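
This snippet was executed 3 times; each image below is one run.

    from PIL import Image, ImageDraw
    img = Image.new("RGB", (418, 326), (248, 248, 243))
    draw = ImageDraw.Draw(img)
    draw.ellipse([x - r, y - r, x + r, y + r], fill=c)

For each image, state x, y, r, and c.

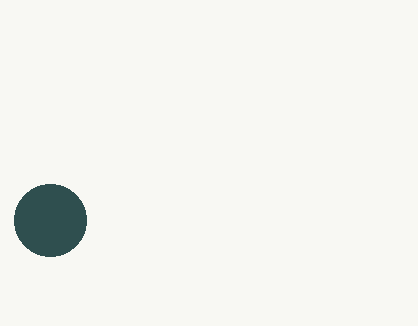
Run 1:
x = 50; y = 220; r = 36; c = 'darkslategray'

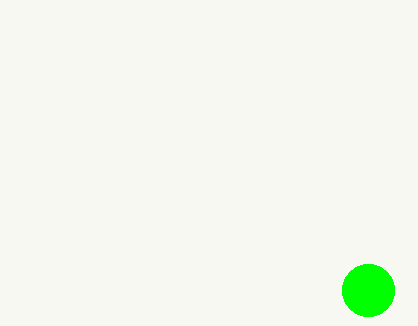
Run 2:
x = 368, y = 290, r = 26, c = 'lime'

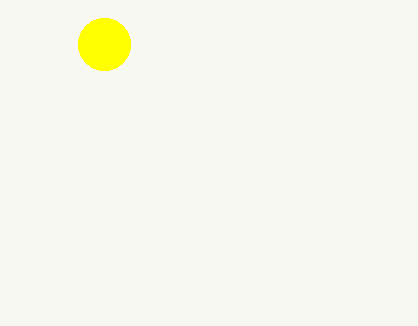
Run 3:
x = 104, y = 44, r = 26, c = 'yellow'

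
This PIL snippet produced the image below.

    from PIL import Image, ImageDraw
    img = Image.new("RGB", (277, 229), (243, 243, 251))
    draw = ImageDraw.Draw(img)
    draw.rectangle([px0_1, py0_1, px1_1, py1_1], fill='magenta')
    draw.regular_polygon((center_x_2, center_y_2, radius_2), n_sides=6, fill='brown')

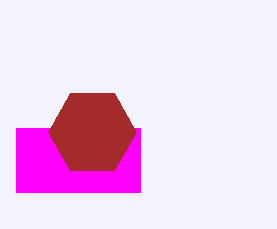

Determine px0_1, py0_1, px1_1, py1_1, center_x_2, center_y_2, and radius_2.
px0_1 = 16; py0_1 = 128; px1_1 = 140; py1_1 = 192; center_x_2 = 92; center_y_2 = 132; radius_2 = 44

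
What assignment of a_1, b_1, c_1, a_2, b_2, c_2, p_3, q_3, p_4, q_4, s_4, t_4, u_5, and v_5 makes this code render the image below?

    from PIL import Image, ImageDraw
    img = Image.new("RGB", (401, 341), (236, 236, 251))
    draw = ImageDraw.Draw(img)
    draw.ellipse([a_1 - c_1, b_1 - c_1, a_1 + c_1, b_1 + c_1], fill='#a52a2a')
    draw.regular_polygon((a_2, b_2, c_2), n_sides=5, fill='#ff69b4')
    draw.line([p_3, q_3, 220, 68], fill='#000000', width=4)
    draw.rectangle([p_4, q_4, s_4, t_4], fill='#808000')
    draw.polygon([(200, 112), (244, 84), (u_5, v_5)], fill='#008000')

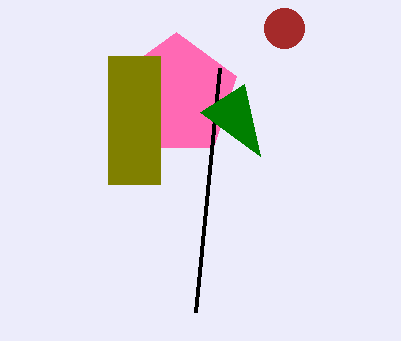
a_1 = 284; b_1 = 28; c_1 = 20; a_2 = 176; b_2 = 96; c_2 = 64; p_3 = 196; q_3 = 312; p_4 = 108; q_4 = 56; s_4 = 160; t_4 = 184; u_5 = 260; v_5 = 156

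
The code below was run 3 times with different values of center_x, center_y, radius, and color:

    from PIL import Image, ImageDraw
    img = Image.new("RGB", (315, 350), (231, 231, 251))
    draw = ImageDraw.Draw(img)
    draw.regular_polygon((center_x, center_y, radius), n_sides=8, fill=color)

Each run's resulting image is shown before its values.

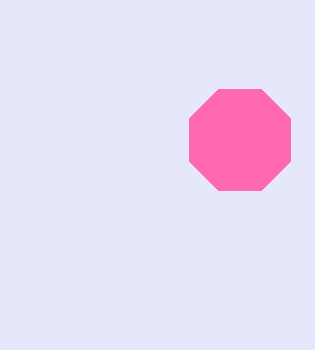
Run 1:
center_x = 240, center_y = 140, radius = 55, color = 'hotpink'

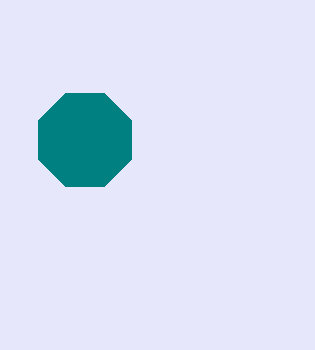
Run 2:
center_x = 85, center_y = 140, radius = 50, color = 'teal'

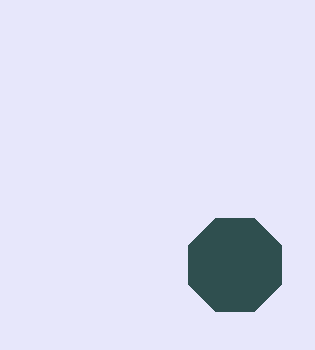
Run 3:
center_x = 235, center_y = 265, radius = 50, color = 'darkslategray'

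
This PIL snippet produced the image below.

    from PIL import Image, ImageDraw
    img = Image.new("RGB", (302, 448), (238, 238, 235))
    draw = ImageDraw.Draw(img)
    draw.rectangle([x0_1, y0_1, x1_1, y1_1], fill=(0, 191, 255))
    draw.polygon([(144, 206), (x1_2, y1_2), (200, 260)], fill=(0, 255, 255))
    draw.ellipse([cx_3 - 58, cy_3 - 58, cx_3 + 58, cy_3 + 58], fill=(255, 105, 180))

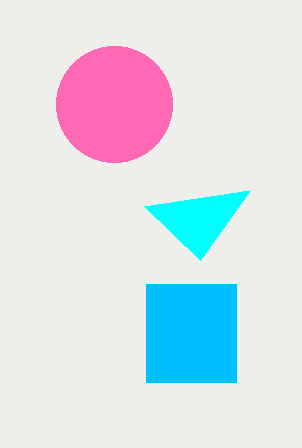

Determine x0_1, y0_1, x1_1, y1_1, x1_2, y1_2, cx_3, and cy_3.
x0_1 = 146; y0_1 = 284; x1_1 = 236; y1_1 = 382; x1_2 = 250; y1_2 = 190; cx_3 = 114; cy_3 = 104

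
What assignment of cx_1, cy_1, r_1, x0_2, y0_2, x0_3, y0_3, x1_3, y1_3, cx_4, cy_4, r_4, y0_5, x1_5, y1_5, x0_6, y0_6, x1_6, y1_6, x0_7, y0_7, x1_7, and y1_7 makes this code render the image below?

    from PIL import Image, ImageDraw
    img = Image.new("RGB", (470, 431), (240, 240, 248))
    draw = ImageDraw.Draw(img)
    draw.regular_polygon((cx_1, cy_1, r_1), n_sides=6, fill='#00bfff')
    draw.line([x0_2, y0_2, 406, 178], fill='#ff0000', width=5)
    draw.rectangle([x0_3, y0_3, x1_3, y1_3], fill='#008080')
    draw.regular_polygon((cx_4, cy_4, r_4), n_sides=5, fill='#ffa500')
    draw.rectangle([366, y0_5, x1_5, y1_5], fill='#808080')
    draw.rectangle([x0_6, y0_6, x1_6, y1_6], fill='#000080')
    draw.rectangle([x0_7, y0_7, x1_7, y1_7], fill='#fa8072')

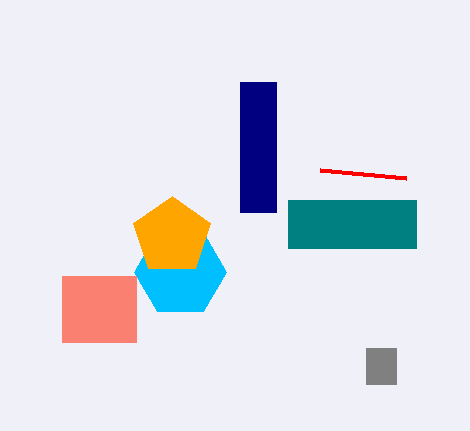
cx_1 = 180; cy_1 = 272; r_1 = 46; x0_2 = 320; y0_2 = 170; x0_3 = 288; y0_3 = 200; x1_3 = 416; y1_3 = 248; cx_4 = 172; cy_4 = 236; r_4 = 40; y0_5 = 348; x1_5 = 396; y1_5 = 384; x0_6 = 240; y0_6 = 82; x1_6 = 276; y1_6 = 212; x0_7 = 62; y0_7 = 276; x1_7 = 136; y1_7 = 342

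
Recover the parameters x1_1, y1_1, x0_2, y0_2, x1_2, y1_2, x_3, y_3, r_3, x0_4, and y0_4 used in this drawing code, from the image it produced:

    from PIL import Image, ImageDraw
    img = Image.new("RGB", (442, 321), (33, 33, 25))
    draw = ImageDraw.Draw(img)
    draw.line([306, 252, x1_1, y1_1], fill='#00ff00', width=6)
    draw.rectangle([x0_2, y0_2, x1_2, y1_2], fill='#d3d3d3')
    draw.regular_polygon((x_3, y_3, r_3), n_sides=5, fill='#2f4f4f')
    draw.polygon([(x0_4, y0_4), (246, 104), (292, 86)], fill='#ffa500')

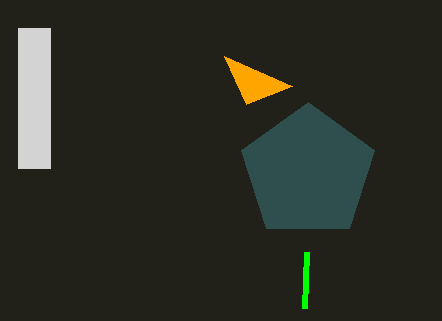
x1_1 = 304; y1_1 = 308; x0_2 = 18; y0_2 = 28; x1_2 = 50; y1_2 = 168; x_3 = 308; y_3 = 172; r_3 = 70; x0_4 = 224; y0_4 = 56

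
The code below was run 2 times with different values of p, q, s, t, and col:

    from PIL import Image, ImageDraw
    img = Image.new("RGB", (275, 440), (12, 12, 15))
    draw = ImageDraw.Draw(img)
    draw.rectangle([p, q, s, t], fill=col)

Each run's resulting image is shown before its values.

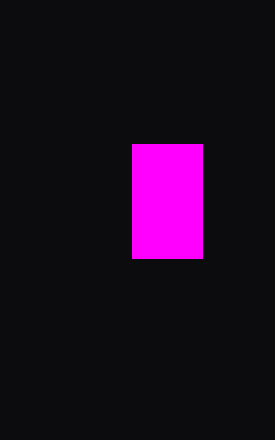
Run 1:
p = 132; q = 144; s = 202; t = 258; col = 'magenta'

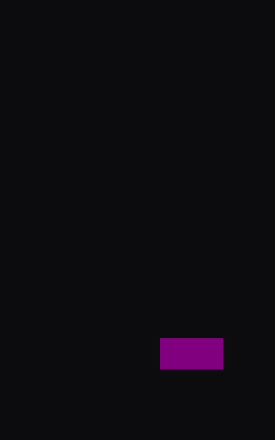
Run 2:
p = 160, q = 338, s = 222, t = 368, col = 'purple'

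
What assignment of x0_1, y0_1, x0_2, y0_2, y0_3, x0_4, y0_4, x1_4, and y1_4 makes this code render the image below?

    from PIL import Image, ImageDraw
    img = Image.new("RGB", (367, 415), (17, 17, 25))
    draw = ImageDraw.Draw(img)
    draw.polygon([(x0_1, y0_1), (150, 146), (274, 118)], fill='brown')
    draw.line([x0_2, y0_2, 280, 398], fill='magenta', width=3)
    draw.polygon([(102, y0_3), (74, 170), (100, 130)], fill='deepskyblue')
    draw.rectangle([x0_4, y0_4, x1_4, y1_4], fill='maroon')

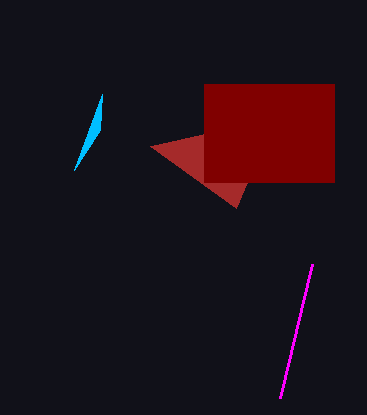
x0_1 = 236; y0_1 = 208; x0_2 = 312; y0_2 = 264; y0_3 = 94; x0_4 = 204; y0_4 = 84; x1_4 = 334; y1_4 = 182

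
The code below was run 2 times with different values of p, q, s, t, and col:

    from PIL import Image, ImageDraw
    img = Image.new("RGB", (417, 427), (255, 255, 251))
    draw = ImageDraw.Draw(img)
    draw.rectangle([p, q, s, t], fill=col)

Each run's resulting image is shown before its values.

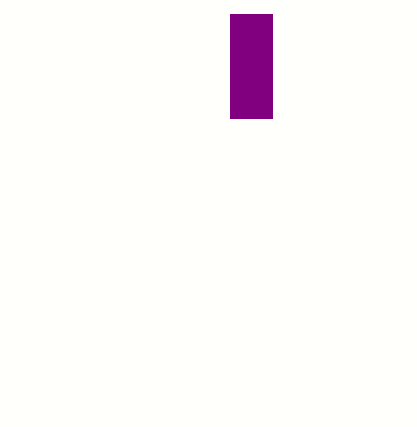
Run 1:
p = 230, q = 14, s = 272, t = 118, col = 'purple'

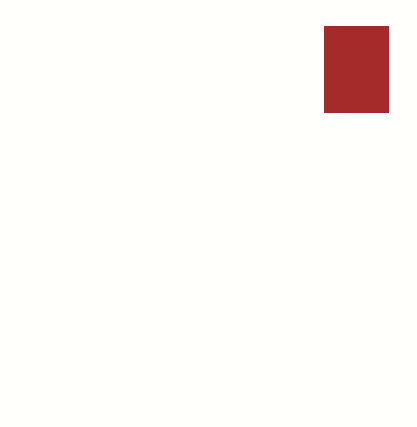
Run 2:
p = 324; q = 26; s = 388; t = 112; col = 'brown'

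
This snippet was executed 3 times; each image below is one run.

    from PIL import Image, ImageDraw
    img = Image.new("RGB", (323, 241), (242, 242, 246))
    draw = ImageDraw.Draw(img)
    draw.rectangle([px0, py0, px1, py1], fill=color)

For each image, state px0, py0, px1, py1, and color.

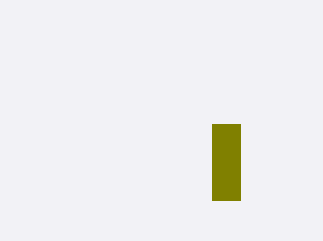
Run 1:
px0 = 212
py0 = 124
px1 = 240
py1 = 200
color = 'olive'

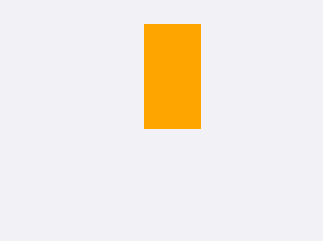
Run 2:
px0 = 144
py0 = 24
px1 = 200
py1 = 128
color = 'orange'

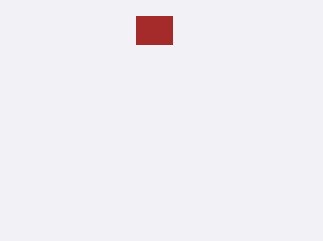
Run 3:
px0 = 136; py0 = 16; px1 = 172; py1 = 44; color = 'brown'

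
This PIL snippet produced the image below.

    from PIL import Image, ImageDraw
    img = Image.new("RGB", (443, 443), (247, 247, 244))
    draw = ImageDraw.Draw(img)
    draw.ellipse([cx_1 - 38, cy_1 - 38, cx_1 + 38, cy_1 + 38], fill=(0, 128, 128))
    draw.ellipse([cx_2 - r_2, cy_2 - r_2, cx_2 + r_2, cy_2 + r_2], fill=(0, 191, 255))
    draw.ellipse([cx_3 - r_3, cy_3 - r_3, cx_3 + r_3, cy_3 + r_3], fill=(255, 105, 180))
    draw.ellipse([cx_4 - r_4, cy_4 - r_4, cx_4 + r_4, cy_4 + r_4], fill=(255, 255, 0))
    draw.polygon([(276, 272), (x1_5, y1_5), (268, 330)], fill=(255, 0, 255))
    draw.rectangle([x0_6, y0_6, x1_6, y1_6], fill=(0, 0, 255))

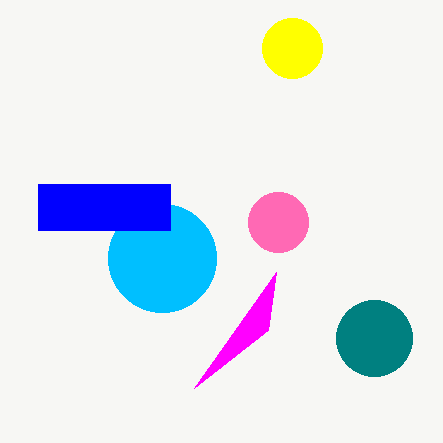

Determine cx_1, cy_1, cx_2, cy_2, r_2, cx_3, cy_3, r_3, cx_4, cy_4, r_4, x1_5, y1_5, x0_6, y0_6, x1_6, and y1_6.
cx_1 = 374
cy_1 = 338
cx_2 = 162
cy_2 = 258
r_2 = 54
cx_3 = 278
cy_3 = 222
r_3 = 30
cx_4 = 292
cy_4 = 48
r_4 = 30
x1_5 = 194
y1_5 = 388
x0_6 = 38
y0_6 = 184
x1_6 = 170
y1_6 = 230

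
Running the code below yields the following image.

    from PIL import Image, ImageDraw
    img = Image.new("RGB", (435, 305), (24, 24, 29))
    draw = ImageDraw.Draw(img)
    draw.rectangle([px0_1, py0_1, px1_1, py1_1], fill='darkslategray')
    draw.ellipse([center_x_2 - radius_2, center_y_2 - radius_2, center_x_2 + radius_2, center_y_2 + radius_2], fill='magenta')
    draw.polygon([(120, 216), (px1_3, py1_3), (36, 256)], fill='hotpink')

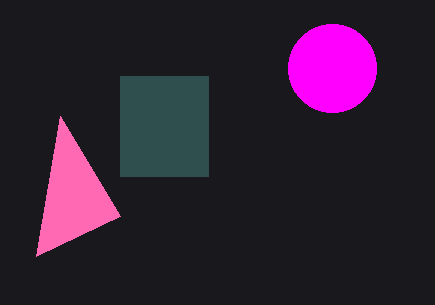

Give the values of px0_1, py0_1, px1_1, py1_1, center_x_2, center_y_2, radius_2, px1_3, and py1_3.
px0_1 = 120, py0_1 = 76, px1_1 = 208, py1_1 = 176, center_x_2 = 332, center_y_2 = 68, radius_2 = 44, px1_3 = 60, py1_3 = 116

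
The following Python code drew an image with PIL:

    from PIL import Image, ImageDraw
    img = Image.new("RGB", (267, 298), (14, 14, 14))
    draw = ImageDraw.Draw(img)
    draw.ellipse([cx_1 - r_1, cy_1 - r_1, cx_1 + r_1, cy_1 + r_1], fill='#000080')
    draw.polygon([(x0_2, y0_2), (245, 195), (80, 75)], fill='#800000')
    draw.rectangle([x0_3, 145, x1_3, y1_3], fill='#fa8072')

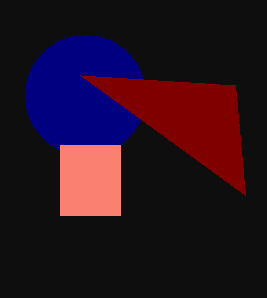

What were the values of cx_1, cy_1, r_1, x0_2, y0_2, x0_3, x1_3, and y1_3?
cx_1 = 85
cy_1 = 95
r_1 = 60
x0_2 = 235
y0_2 = 85
x0_3 = 60
x1_3 = 120
y1_3 = 215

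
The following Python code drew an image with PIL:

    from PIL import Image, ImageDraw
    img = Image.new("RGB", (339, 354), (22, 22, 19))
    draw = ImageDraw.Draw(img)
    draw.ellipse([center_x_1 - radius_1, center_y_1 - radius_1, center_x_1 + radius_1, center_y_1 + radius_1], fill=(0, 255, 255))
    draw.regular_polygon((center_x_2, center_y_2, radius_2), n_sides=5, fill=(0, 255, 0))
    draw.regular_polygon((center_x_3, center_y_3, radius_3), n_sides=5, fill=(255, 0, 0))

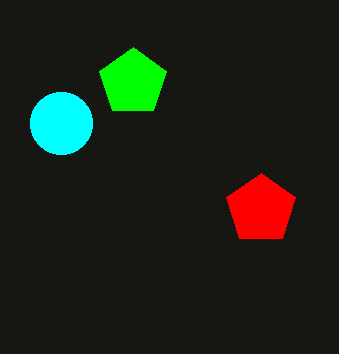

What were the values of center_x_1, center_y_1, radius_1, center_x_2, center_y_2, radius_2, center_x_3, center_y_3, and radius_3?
center_x_1 = 61, center_y_1 = 123, radius_1 = 31, center_x_2 = 133, center_y_2 = 82, radius_2 = 35, center_x_3 = 261, center_y_3 = 209, radius_3 = 36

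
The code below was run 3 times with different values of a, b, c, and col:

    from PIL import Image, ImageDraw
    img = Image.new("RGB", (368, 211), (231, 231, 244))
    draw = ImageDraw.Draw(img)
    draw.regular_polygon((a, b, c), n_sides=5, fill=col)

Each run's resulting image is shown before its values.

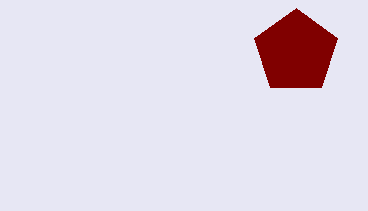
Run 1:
a = 296
b = 52
c = 44
col = 'maroon'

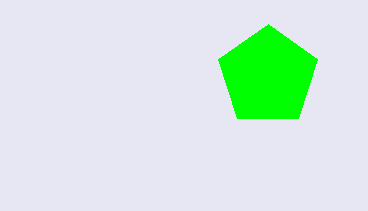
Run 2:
a = 268
b = 76
c = 52
col = 'lime'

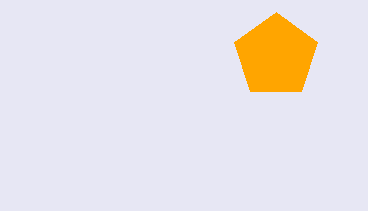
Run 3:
a = 276, b = 56, c = 44, col = 'orange'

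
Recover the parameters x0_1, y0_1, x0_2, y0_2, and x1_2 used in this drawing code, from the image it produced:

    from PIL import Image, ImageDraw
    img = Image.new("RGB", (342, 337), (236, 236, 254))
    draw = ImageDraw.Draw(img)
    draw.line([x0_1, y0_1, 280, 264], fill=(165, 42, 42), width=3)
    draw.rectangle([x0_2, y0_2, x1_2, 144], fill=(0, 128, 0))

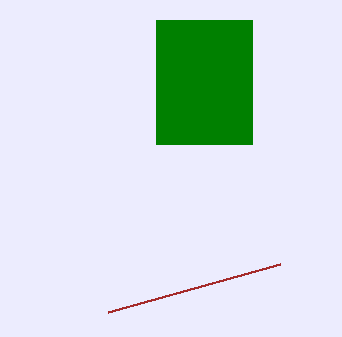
x0_1 = 108
y0_1 = 312
x0_2 = 156
y0_2 = 20
x1_2 = 252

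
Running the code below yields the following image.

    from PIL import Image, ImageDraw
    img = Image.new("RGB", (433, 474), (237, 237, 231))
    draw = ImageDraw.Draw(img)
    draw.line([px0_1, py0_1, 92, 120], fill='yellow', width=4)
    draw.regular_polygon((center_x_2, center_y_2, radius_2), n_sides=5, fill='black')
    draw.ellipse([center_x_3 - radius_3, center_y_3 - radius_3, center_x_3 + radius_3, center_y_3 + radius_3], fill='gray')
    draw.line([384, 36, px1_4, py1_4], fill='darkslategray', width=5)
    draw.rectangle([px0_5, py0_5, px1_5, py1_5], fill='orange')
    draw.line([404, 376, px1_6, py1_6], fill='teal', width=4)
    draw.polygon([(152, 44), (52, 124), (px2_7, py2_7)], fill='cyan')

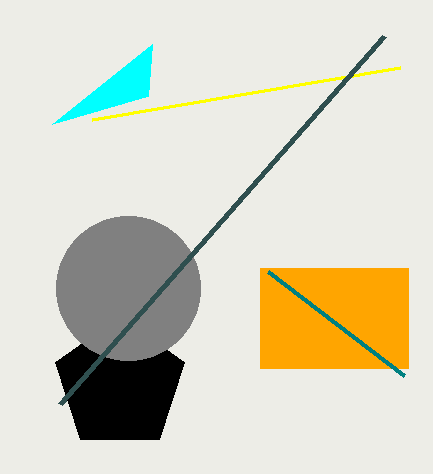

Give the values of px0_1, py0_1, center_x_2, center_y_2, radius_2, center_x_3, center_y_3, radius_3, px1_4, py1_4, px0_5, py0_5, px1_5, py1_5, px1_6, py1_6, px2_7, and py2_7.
px0_1 = 400
py0_1 = 68
center_x_2 = 120
center_y_2 = 384
radius_2 = 68
center_x_3 = 128
center_y_3 = 288
radius_3 = 72
px1_4 = 60
py1_4 = 404
px0_5 = 260
py0_5 = 268
px1_5 = 408
py1_5 = 368
px1_6 = 268
py1_6 = 272
px2_7 = 148
py2_7 = 96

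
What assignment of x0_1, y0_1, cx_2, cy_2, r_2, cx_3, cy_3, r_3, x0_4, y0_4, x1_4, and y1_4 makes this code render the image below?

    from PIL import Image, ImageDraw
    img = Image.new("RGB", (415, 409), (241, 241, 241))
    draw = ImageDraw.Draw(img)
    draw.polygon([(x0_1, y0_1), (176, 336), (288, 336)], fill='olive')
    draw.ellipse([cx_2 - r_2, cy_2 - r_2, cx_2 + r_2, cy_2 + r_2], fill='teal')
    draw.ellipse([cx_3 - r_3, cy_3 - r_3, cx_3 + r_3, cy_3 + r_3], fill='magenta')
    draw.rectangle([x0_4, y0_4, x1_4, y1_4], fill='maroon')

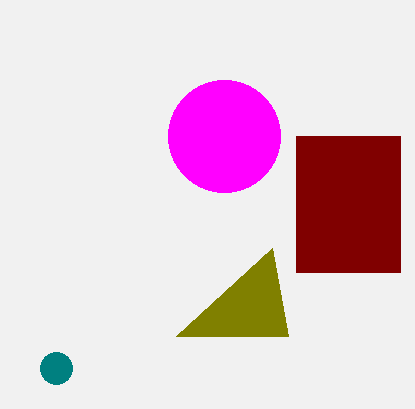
x0_1 = 272
y0_1 = 248
cx_2 = 56
cy_2 = 368
r_2 = 16
cx_3 = 224
cy_3 = 136
r_3 = 56
x0_4 = 296
y0_4 = 136
x1_4 = 400
y1_4 = 272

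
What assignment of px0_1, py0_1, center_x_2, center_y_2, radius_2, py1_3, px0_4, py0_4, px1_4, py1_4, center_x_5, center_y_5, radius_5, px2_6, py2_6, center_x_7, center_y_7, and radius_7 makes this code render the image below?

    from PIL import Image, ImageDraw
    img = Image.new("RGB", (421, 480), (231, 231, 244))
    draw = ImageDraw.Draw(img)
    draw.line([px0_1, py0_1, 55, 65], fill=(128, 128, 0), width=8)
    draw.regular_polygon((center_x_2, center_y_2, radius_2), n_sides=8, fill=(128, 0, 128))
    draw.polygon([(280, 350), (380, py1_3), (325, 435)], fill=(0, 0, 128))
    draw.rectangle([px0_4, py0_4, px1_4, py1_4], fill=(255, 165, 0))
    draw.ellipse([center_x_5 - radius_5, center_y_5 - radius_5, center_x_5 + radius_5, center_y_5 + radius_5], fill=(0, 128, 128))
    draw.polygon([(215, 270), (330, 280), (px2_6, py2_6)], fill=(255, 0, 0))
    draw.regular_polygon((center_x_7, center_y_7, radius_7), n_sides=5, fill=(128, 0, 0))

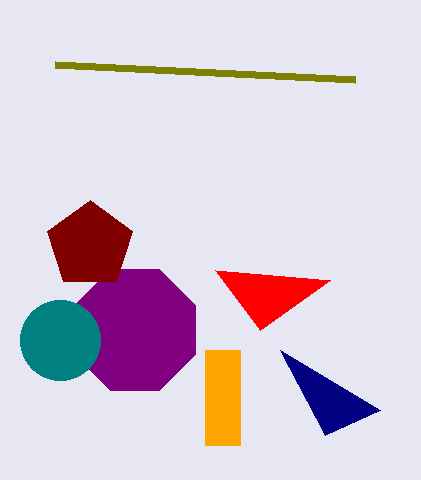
px0_1 = 355; py0_1 = 80; center_x_2 = 135; center_y_2 = 330; radius_2 = 65; py1_3 = 410; px0_4 = 205; py0_4 = 350; px1_4 = 240; py1_4 = 445; center_x_5 = 60; center_y_5 = 340; radius_5 = 40; px2_6 = 260; py2_6 = 330; center_x_7 = 90; center_y_7 = 245; radius_7 = 45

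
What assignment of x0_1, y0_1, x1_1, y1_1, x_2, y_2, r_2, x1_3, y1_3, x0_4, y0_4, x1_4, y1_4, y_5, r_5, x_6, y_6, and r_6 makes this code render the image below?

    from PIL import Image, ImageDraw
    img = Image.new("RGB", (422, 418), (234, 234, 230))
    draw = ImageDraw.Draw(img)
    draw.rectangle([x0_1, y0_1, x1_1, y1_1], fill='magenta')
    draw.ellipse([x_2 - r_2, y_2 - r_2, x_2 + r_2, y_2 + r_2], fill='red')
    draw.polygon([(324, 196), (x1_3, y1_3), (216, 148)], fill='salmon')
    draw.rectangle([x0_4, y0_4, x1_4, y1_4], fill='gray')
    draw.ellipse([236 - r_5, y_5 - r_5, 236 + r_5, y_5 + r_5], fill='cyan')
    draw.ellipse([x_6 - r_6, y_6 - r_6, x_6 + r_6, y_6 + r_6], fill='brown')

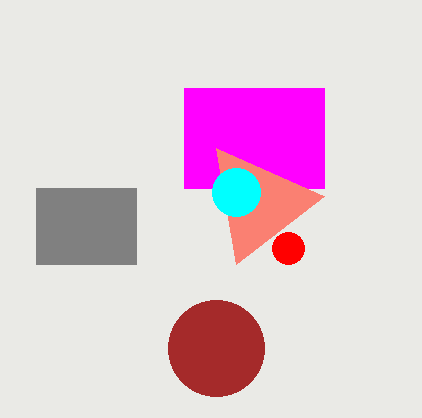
x0_1 = 184; y0_1 = 88; x1_1 = 324; y1_1 = 188; x_2 = 288; y_2 = 248; r_2 = 16; x1_3 = 236; y1_3 = 264; x0_4 = 36; y0_4 = 188; x1_4 = 136; y1_4 = 264; y_5 = 192; r_5 = 24; x_6 = 216; y_6 = 348; r_6 = 48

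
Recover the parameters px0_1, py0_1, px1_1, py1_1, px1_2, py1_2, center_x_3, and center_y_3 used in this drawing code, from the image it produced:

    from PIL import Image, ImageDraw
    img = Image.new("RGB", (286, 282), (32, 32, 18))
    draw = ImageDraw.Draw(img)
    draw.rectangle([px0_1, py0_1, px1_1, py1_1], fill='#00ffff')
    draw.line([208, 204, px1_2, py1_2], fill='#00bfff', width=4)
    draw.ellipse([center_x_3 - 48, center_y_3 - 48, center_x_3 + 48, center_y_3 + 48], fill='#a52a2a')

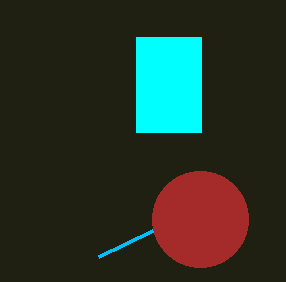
px0_1 = 136, py0_1 = 37, px1_1 = 201, py1_1 = 132, px1_2 = 98, py1_2 = 257, center_x_3 = 200, center_y_3 = 219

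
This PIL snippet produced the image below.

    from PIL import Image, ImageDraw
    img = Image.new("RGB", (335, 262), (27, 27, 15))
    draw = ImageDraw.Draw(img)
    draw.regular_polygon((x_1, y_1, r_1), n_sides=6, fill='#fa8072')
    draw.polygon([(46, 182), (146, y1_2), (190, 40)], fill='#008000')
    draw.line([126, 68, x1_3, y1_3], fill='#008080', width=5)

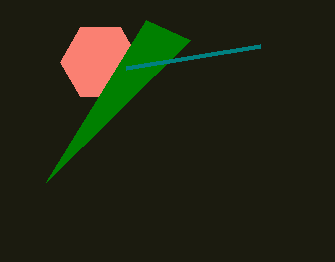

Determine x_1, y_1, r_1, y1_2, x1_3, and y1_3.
x_1 = 100
y_1 = 62
r_1 = 40
y1_2 = 20
x1_3 = 260
y1_3 = 46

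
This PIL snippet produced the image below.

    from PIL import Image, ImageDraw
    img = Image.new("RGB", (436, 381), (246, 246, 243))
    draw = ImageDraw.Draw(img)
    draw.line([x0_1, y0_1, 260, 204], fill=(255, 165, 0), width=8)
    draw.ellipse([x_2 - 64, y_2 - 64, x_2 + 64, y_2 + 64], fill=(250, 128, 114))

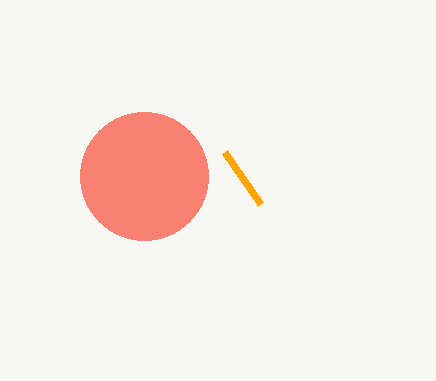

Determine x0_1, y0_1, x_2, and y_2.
x0_1 = 224, y0_1 = 152, x_2 = 144, y_2 = 176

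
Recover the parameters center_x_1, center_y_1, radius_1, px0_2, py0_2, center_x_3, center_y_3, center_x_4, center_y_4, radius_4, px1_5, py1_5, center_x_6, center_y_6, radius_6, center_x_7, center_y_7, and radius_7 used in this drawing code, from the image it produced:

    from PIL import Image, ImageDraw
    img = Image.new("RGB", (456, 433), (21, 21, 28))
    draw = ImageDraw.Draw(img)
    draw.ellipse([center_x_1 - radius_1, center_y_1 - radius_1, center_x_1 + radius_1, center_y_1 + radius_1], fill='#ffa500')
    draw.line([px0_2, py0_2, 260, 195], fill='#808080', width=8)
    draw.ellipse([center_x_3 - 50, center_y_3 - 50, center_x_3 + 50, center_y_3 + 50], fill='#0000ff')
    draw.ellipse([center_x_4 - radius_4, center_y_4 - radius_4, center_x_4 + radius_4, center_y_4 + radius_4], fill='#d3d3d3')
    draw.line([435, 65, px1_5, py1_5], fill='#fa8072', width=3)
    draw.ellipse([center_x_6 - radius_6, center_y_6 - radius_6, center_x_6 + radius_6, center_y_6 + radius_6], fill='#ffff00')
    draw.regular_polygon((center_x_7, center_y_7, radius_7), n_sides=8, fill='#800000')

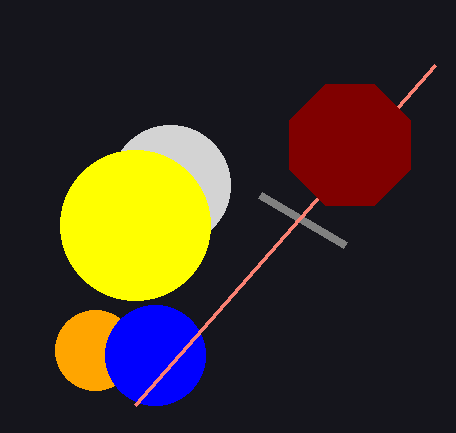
center_x_1 = 95; center_y_1 = 350; radius_1 = 40; px0_2 = 345; py0_2 = 245; center_x_3 = 155; center_y_3 = 355; center_x_4 = 170; center_y_4 = 185; radius_4 = 60; px1_5 = 135; py1_5 = 405; center_x_6 = 135; center_y_6 = 225; radius_6 = 75; center_x_7 = 350; center_y_7 = 145; radius_7 = 65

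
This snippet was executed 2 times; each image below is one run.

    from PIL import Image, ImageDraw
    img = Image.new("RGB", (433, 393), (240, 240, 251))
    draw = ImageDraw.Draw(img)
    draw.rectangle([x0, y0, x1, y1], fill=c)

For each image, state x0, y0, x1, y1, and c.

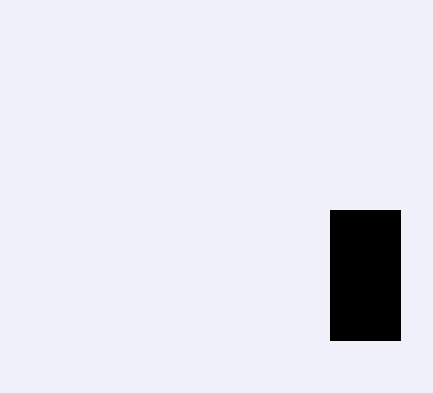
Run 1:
x0 = 330
y0 = 210
x1 = 400
y1 = 340
c = 'black'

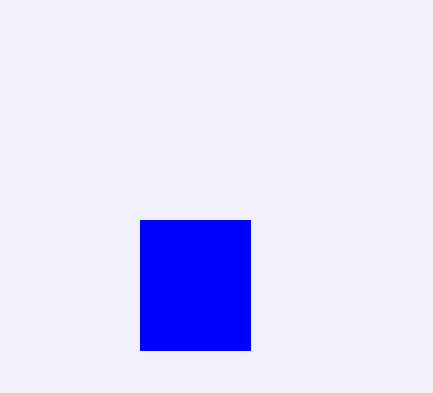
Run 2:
x0 = 140; y0 = 220; x1 = 250; y1 = 350; c = 'blue'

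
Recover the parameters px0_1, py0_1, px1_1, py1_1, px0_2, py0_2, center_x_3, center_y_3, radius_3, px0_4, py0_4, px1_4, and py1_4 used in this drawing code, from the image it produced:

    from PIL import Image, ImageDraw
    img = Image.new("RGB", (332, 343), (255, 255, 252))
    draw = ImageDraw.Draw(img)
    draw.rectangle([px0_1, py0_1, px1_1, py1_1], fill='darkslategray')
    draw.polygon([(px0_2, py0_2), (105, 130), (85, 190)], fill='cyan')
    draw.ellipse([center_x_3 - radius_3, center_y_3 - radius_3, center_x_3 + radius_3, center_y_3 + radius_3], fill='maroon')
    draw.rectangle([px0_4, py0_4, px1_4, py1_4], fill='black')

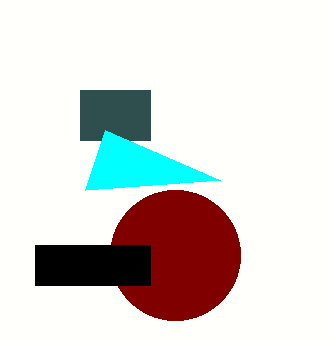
px0_1 = 80; py0_1 = 90; px1_1 = 150; py1_1 = 140; px0_2 = 220; py0_2 = 180; center_x_3 = 175; center_y_3 = 255; radius_3 = 65; px0_4 = 35; py0_4 = 245; px1_4 = 150; py1_4 = 285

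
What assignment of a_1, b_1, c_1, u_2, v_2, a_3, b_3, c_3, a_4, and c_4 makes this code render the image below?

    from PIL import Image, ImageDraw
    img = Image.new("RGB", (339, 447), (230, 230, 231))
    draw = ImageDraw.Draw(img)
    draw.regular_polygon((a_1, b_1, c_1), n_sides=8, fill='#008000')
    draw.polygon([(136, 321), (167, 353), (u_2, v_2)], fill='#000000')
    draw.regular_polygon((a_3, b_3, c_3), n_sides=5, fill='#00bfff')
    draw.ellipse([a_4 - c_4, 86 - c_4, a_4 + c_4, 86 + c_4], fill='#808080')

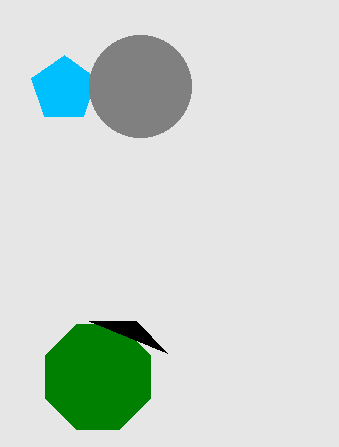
a_1 = 98; b_1 = 377; c_1 = 57; u_2 = 89; v_2 = 321; a_3 = 64; b_3 = 89; c_3 = 34; a_4 = 140; c_4 = 51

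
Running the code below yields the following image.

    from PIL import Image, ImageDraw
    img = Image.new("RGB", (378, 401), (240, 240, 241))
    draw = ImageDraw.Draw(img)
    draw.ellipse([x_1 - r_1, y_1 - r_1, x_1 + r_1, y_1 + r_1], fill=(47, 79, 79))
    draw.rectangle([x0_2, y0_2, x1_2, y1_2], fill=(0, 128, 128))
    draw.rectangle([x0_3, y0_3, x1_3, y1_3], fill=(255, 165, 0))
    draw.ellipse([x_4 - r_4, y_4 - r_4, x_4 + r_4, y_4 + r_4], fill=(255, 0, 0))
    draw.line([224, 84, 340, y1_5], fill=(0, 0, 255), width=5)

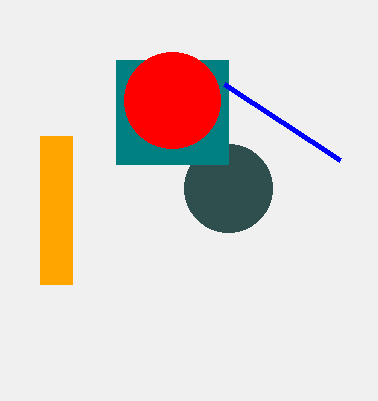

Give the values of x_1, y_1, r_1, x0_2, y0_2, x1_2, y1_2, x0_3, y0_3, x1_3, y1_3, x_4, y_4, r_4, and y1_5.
x_1 = 228; y_1 = 188; r_1 = 44; x0_2 = 116; y0_2 = 60; x1_2 = 228; y1_2 = 164; x0_3 = 40; y0_3 = 136; x1_3 = 72; y1_3 = 284; x_4 = 172; y_4 = 100; r_4 = 48; y1_5 = 160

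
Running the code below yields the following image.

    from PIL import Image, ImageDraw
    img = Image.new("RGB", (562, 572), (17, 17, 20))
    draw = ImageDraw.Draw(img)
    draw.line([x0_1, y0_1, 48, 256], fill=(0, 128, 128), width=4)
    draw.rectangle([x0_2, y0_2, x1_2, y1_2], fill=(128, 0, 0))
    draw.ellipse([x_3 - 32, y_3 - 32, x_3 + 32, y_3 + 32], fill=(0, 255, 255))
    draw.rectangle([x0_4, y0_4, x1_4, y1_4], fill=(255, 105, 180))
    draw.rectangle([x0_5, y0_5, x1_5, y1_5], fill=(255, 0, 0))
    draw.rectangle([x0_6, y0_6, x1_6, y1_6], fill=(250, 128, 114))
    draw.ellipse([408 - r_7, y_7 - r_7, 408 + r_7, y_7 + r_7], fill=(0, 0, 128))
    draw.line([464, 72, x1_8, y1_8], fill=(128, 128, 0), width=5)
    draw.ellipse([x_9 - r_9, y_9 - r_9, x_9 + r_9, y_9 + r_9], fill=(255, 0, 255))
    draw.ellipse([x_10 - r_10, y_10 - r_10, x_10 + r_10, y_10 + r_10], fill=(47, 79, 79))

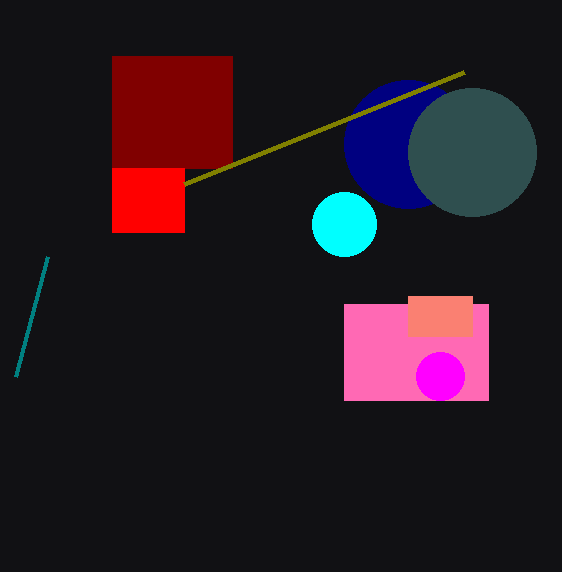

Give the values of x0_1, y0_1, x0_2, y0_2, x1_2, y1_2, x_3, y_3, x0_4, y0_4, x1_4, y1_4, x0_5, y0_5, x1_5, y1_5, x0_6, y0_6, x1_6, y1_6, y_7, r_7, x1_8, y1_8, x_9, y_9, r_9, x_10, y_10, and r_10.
x0_1 = 16
y0_1 = 376
x0_2 = 112
y0_2 = 56
x1_2 = 232
y1_2 = 168
x_3 = 344
y_3 = 224
x0_4 = 344
y0_4 = 304
x1_4 = 488
y1_4 = 400
x0_5 = 112
y0_5 = 168
x1_5 = 184
y1_5 = 232
x0_6 = 408
y0_6 = 296
x1_6 = 472
y1_6 = 336
y_7 = 144
r_7 = 64
x1_8 = 184
y1_8 = 184
x_9 = 440
y_9 = 376
r_9 = 24
x_10 = 472
y_10 = 152
r_10 = 64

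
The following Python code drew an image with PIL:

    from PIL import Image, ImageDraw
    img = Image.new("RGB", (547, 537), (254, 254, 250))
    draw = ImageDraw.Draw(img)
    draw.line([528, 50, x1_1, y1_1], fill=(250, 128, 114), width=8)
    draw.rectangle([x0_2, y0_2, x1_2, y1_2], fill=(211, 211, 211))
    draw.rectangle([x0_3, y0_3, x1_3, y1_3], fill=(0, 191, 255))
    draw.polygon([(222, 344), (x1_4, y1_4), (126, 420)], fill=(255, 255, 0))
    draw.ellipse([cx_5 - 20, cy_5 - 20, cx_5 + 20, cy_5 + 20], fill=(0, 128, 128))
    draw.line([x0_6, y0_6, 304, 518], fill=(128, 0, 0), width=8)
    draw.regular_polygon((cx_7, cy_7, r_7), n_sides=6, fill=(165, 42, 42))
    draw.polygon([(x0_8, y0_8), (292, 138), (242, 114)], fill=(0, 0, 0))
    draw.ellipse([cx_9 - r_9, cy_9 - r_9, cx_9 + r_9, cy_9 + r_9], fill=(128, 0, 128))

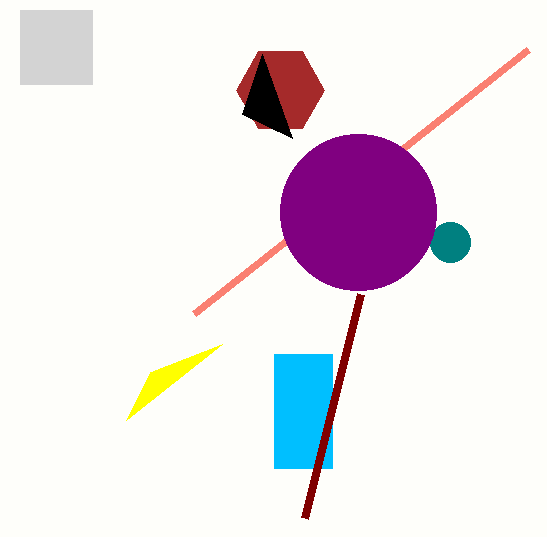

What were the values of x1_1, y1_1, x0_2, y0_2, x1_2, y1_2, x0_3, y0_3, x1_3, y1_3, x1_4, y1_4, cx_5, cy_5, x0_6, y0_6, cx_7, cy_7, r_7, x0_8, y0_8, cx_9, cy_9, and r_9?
x1_1 = 194
y1_1 = 314
x0_2 = 20
y0_2 = 10
x1_2 = 92
y1_2 = 84
x0_3 = 274
y0_3 = 354
x1_3 = 332
y1_3 = 468
x1_4 = 150
y1_4 = 372
cx_5 = 450
cy_5 = 242
x0_6 = 360
y0_6 = 294
cx_7 = 280
cy_7 = 90
r_7 = 44
x0_8 = 262
y0_8 = 54
cx_9 = 358
cy_9 = 212
r_9 = 78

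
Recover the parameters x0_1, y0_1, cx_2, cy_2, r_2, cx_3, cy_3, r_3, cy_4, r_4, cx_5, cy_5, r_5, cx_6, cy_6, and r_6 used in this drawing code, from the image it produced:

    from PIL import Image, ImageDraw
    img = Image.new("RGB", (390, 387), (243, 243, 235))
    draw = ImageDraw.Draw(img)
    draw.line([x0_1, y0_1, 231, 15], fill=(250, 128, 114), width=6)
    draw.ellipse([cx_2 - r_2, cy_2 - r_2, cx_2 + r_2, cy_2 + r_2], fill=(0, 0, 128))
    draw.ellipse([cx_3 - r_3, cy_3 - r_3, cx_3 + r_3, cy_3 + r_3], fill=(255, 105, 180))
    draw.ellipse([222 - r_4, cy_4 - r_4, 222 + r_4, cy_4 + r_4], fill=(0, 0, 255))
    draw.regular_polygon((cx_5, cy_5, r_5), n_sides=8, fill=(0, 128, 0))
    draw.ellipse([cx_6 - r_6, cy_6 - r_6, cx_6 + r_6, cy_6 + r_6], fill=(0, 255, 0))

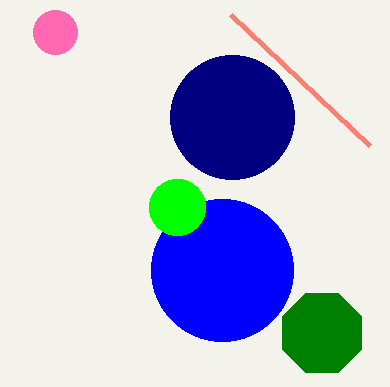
x0_1 = 370; y0_1 = 146; cx_2 = 232; cy_2 = 117; r_2 = 62; cx_3 = 55; cy_3 = 32; r_3 = 22; cy_4 = 270; r_4 = 71; cx_5 = 322; cy_5 = 333; r_5 = 43; cx_6 = 177; cy_6 = 207; r_6 = 28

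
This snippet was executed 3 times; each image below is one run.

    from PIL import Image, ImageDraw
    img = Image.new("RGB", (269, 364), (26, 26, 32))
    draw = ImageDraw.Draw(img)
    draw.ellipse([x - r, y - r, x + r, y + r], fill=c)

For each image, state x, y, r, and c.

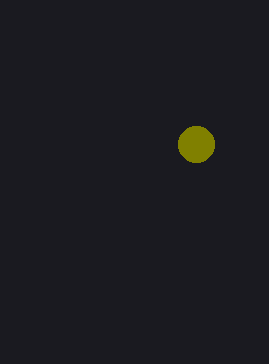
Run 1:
x = 196, y = 144, r = 18, c = 'olive'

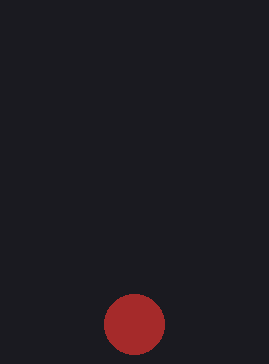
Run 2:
x = 134, y = 324, r = 30, c = 'brown'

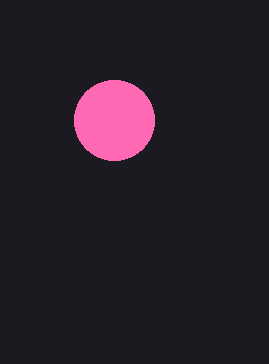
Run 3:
x = 114
y = 120
r = 40
c = 'hotpink'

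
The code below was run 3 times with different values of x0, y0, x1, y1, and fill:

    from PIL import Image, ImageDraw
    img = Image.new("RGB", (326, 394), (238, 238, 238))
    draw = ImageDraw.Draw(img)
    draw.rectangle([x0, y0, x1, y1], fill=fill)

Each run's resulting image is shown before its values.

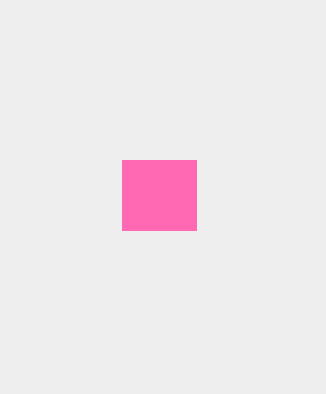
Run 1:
x0 = 122, y0 = 160, x1 = 196, y1 = 230, fill = 'hotpink'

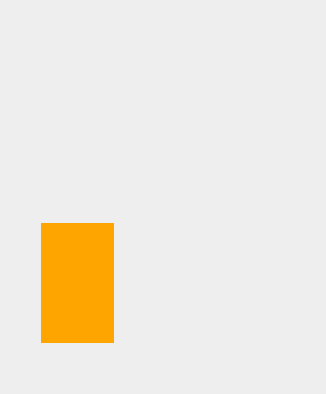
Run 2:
x0 = 41
y0 = 223
x1 = 113
y1 = 342
fill = 'orange'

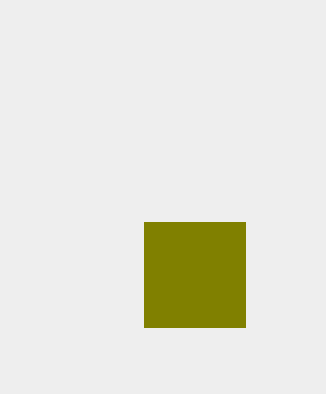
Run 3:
x0 = 144, y0 = 222, x1 = 245, y1 = 327, fill = 'olive'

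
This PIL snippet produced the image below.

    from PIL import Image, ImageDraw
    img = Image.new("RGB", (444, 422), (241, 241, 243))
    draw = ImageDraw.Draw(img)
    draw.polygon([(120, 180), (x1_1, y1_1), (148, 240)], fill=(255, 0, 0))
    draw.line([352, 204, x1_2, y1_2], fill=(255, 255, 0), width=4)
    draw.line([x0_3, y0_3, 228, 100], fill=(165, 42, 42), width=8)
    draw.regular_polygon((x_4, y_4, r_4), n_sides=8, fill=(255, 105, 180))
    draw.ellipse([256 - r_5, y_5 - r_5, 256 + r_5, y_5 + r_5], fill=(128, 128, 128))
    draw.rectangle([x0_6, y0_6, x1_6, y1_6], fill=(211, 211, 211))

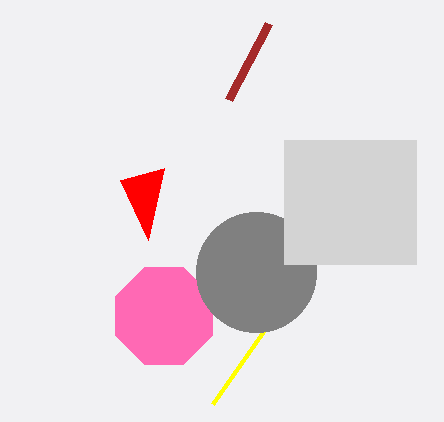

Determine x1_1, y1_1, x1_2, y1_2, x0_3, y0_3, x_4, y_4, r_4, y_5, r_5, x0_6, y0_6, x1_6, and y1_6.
x1_1 = 164; y1_1 = 168; x1_2 = 212; y1_2 = 404; x0_3 = 268; y0_3 = 24; x_4 = 164; y_4 = 316; r_4 = 52; y_5 = 272; r_5 = 60; x0_6 = 284; y0_6 = 140; x1_6 = 416; y1_6 = 264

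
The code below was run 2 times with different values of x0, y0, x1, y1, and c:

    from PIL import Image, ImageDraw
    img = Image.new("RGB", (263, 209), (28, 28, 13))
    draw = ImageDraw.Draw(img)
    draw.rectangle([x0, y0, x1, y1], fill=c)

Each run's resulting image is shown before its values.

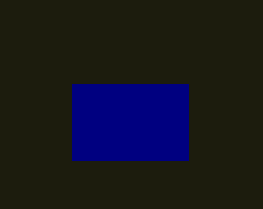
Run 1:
x0 = 72; y0 = 84; x1 = 188; y1 = 160; c = 'navy'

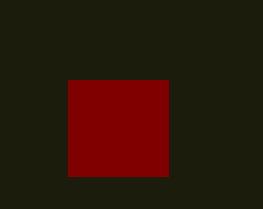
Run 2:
x0 = 68; y0 = 80; x1 = 168; y1 = 176; c = 'maroon'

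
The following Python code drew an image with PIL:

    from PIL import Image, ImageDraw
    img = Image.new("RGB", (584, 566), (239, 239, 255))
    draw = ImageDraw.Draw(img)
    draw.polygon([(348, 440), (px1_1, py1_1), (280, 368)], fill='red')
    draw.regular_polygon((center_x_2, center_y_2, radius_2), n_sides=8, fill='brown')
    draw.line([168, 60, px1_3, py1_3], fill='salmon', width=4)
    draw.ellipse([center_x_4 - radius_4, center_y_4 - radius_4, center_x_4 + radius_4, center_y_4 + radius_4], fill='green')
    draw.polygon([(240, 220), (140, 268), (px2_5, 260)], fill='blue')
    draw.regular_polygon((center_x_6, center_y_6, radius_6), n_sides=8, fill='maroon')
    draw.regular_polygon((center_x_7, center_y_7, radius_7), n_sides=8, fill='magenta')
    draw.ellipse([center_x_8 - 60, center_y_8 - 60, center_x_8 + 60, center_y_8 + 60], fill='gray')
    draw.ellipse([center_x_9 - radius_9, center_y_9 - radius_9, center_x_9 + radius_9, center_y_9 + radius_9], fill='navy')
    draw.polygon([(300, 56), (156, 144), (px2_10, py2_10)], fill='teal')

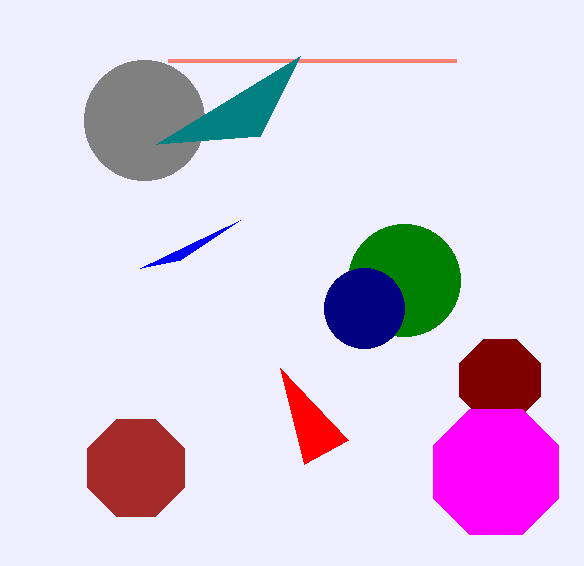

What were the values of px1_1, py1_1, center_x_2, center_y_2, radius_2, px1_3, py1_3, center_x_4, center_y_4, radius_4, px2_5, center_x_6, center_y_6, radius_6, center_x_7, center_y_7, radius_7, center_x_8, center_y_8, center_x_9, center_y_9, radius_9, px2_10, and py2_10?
px1_1 = 304, py1_1 = 464, center_x_2 = 136, center_y_2 = 468, radius_2 = 52, px1_3 = 456, py1_3 = 60, center_x_4 = 404, center_y_4 = 280, radius_4 = 56, px2_5 = 180, center_x_6 = 500, center_y_6 = 380, radius_6 = 44, center_x_7 = 496, center_y_7 = 472, radius_7 = 68, center_x_8 = 144, center_y_8 = 120, center_x_9 = 364, center_y_9 = 308, radius_9 = 40, px2_10 = 260, py2_10 = 136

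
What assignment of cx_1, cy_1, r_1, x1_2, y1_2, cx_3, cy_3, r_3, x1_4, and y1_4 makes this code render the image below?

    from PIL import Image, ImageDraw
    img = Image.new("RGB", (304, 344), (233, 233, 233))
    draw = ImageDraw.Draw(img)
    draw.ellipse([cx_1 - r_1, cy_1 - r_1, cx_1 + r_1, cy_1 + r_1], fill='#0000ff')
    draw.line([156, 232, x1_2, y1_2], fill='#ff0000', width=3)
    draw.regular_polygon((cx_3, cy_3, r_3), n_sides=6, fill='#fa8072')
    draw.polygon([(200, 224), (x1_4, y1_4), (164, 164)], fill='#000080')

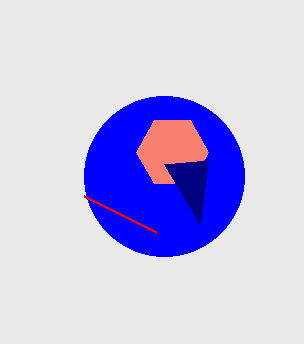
cx_1 = 164, cy_1 = 176, r_1 = 80, x1_2 = 84, y1_2 = 196, cx_3 = 172, cy_3 = 152, r_3 = 36, x1_4 = 208, y1_4 = 160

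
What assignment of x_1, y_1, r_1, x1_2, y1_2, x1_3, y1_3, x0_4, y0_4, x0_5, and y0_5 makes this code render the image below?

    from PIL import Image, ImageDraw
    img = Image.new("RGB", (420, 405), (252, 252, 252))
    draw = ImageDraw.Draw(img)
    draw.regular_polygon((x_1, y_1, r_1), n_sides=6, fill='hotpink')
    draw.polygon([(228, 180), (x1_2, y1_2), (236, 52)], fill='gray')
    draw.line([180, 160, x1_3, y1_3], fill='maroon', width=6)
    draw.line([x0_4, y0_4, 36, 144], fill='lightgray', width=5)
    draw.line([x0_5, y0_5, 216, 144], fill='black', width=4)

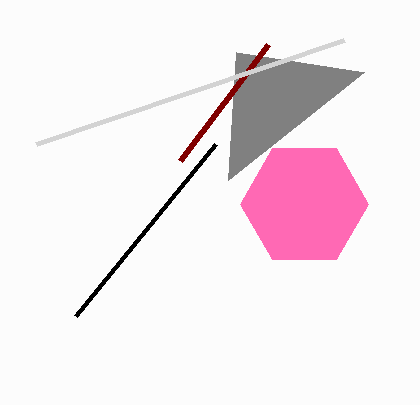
x_1 = 304; y_1 = 204; r_1 = 64; x1_2 = 364; y1_2 = 72; x1_3 = 268; y1_3 = 44; x0_4 = 344; y0_4 = 40; x0_5 = 76; y0_5 = 316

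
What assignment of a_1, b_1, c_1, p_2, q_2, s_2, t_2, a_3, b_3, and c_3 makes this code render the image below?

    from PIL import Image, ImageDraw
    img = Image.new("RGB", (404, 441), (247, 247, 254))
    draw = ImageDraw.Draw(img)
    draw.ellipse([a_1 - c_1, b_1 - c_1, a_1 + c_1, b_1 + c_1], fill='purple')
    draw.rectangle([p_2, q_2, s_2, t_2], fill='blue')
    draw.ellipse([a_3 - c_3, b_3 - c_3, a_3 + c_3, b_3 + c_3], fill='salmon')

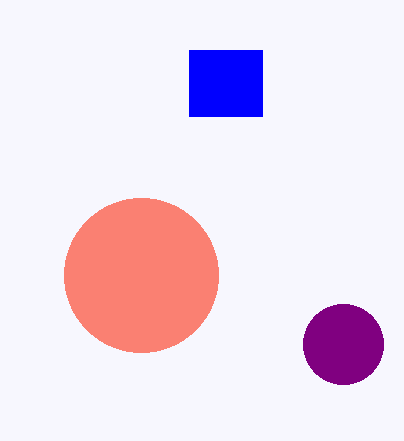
a_1 = 343, b_1 = 344, c_1 = 40, p_2 = 189, q_2 = 50, s_2 = 262, t_2 = 116, a_3 = 141, b_3 = 275, c_3 = 77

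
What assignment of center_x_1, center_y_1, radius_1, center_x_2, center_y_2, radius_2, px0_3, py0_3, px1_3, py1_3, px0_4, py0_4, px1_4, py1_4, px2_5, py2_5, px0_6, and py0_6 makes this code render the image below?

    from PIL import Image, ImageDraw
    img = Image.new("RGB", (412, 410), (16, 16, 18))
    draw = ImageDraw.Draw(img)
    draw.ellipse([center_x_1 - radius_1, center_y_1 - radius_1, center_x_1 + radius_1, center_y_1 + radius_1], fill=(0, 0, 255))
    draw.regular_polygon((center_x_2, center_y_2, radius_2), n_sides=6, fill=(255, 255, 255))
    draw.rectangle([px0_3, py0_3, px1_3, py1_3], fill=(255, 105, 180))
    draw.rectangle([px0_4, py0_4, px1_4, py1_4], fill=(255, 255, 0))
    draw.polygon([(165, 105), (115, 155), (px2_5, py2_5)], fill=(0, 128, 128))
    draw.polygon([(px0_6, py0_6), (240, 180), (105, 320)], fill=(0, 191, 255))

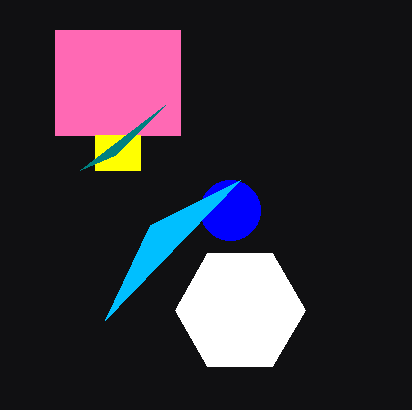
center_x_1 = 230; center_y_1 = 210; radius_1 = 30; center_x_2 = 240; center_y_2 = 310; radius_2 = 65; px0_3 = 55; py0_3 = 30; px1_3 = 180; py1_3 = 135; px0_4 = 95; py0_4 = 135; px1_4 = 140; py1_4 = 170; px2_5 = 80; py2_5 = 170; px0_6 = 150; py0_6 = 225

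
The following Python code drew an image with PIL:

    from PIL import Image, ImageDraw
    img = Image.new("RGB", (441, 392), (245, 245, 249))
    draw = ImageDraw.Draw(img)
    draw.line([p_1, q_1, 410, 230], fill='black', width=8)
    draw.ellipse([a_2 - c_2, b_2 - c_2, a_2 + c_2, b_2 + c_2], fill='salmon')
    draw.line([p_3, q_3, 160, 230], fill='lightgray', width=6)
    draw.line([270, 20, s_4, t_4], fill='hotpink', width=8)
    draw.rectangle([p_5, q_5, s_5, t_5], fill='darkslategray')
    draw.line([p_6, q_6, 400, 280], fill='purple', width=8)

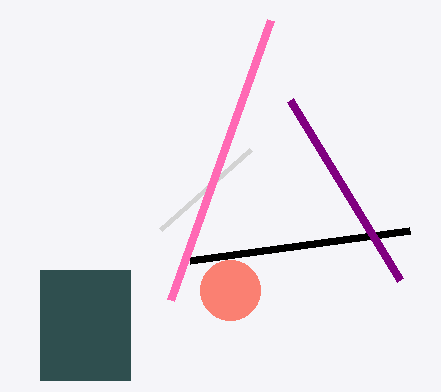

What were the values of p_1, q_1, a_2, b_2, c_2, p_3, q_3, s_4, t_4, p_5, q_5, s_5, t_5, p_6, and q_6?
p_1 = 190
q_1 = 260
a_2 = 230
b_2 = 290
c_2 = 30
p_3 = 250
q_3 = 150
s_4 = 170
t_4 = 300
p_5 = 40
q_5 = 270
s_5 = 130
t_5 = 380
p_6 = 290
q_6 = 100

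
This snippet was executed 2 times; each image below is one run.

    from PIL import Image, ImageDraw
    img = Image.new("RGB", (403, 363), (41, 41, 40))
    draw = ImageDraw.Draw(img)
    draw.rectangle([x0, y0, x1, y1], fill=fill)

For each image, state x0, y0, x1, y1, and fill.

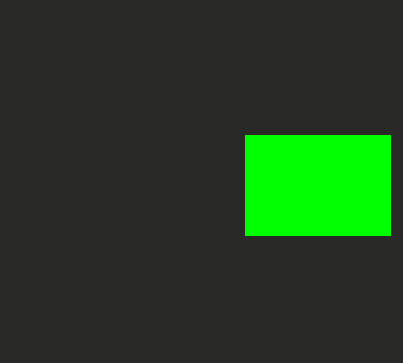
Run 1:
x0 = 245; y0 = 135; x1 = 390; y1 = 235; fill = 'lime'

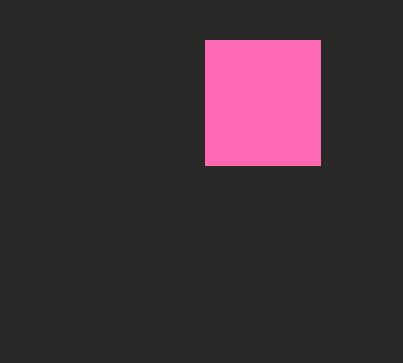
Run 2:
x0 = 205, y0 = 40, x1 = 320, y1 = 165, fill = 'hotpink'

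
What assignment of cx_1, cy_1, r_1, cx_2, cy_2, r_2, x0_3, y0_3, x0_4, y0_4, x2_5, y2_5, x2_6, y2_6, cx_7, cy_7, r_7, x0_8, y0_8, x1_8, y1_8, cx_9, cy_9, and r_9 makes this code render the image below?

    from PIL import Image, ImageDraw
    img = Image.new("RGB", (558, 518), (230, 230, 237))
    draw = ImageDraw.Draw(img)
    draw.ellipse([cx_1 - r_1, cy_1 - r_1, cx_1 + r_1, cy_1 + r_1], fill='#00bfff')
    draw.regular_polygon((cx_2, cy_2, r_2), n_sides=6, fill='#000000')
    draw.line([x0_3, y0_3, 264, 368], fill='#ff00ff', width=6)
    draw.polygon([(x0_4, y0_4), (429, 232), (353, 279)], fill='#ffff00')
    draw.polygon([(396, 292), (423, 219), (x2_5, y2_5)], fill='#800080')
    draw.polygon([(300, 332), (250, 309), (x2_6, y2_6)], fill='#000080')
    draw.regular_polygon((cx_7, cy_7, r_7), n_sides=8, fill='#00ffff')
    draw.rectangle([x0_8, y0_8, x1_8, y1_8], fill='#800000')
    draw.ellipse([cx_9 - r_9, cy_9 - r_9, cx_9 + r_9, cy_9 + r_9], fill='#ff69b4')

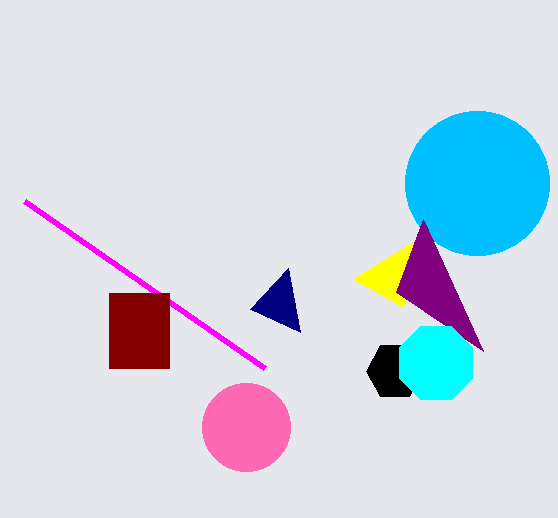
cx_1 = 477
cy_1 = 183
r_1 = 72
cx_2 = 395
cy_2 = 371
r_2 = 29
x0_3 = 24
y0_3 = 201
x0_4 = 403
y0_4 = 307
x2_5 = 483
y2_5 = 351
x2_6 = 288
y2_6 = 268
cx_7 = 436
cy_7 = 363
r_7 = 40
x0_8 = 109
y0_8 = 293
x1_8 = 169
y1_8 = 368
cx_9 = 246
cy_9 = 427
r_9 = 44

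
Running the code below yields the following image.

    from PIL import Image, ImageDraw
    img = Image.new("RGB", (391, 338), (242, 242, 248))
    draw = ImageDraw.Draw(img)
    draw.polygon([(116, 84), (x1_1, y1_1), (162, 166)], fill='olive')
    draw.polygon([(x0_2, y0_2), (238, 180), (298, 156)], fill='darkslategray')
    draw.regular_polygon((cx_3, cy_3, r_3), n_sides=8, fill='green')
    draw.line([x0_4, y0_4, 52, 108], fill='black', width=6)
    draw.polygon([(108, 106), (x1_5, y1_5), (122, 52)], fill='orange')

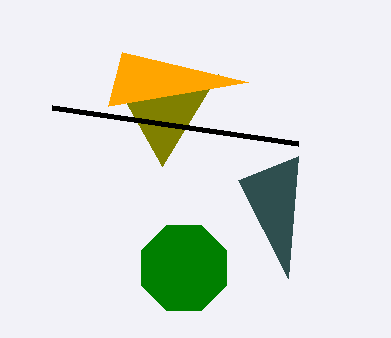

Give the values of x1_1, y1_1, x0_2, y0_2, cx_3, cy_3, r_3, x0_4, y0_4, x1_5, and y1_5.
x1_1 = 218
y1_1 = 74
x0_2 = 288
y0_2 = 278
cx_3 = 184
cy_3 = 268
r_3 = 46
x0_4 = 298
y0_4 = 144
x1_5 = 248
y1_5 = 82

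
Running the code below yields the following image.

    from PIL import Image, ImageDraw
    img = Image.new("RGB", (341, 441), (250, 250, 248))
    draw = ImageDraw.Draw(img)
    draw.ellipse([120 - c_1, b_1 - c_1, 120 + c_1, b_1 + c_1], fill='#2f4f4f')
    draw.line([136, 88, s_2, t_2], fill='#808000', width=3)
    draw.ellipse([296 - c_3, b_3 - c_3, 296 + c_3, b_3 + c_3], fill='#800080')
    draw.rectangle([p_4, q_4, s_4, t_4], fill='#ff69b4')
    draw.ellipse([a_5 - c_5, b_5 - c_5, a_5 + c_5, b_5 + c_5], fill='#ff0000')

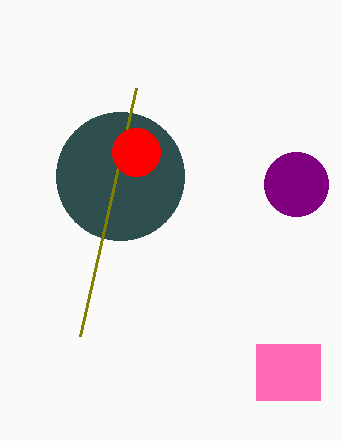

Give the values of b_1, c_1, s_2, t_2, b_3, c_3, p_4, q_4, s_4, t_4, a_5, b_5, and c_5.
b_1 = 176, c_1 = 64, s_2 = 80, t_2 = 336, b_3 = 184, c_3 = 32, p_4 = 256, q_4 = 344, s_4 = 320, t_4 = 400, a_5 = 136, b_5 = 152, c_5 = 24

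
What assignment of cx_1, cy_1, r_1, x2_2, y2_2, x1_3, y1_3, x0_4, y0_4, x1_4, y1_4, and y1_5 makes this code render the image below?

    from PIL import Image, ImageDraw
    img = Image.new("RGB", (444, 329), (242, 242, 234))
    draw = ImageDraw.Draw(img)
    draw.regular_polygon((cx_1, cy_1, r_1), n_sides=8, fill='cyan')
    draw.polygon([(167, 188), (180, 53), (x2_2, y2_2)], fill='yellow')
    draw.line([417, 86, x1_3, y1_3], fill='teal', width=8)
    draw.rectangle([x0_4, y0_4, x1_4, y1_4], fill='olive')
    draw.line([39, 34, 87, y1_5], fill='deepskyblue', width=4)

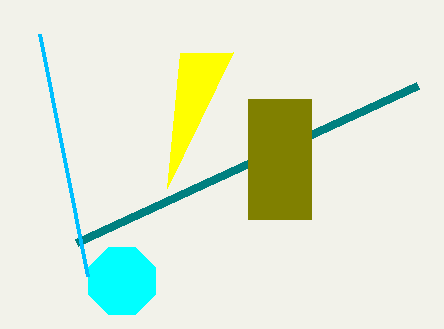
cx_1 = 122
cy_1 = 281
r_1 = 36
x2_2 = 233
y2_2 = 52
x1_3 = 76
y1_3 = 243
x0_4 = 248
y0_4 = 99
x1_4 = 311
y1_4 = 219
y1_5 = 276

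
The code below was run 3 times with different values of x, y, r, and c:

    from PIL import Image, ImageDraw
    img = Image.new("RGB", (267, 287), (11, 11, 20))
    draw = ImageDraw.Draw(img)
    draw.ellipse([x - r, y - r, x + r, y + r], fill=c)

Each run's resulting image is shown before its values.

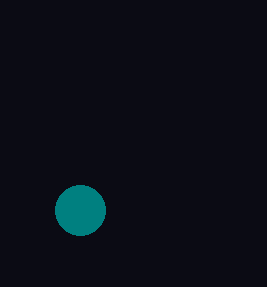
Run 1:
x = 80; y = 210; r = 25; c = 'teal'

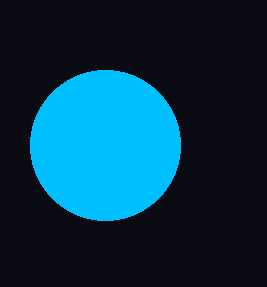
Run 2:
x = 105
y = 145
r = 75
c = 'deepskyblue'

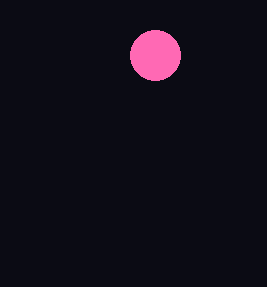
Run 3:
x = 155, y = 55, r = 25, c = 'hotpink'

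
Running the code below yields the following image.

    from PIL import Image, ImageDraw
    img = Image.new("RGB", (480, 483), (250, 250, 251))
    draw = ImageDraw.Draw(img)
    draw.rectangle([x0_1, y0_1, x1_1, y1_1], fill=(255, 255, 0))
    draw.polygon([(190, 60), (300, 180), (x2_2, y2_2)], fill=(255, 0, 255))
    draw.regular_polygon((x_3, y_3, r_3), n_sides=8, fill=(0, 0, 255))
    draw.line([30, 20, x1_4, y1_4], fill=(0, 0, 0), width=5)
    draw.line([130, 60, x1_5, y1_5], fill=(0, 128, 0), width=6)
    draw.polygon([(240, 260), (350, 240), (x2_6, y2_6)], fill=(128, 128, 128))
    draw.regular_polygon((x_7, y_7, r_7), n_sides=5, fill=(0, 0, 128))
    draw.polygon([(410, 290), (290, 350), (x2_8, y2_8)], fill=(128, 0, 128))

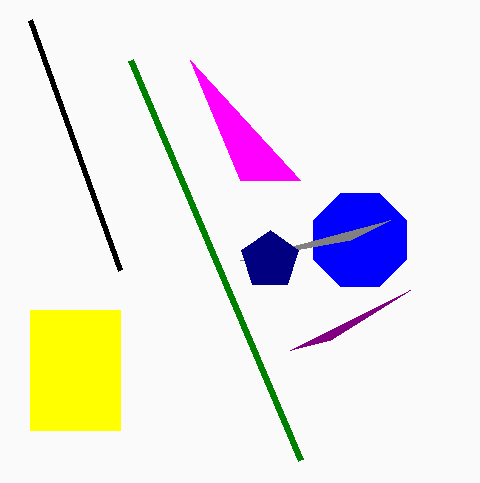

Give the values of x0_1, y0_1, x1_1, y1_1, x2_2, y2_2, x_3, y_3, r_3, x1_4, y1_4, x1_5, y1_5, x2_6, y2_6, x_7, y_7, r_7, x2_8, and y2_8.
x0_1 = 30; y0_1 = 310; x1_1 = 120; y1_1 = 430; x2_2 = 240; y2_2 = 180; x_3 = 360; y_3 = 240; r_3 = 50; x1_4 = 120; y1_4 = 270; x1_5 = 300; y1_5 = 460; x2_6 = 390; y2_6 = 220; x_7 = 270; y_7 = 260; r_7 = 30; x2_8 = 330; y2_8 = 340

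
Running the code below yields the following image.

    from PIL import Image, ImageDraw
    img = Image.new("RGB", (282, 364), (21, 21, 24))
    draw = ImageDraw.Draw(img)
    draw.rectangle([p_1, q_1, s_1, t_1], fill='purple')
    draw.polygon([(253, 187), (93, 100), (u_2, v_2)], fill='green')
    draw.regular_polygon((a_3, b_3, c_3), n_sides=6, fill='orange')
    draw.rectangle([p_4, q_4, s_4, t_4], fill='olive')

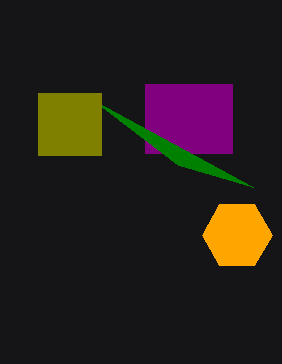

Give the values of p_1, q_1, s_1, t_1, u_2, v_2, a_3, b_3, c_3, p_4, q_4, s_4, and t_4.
p_1 = 145
q_1 = 84
s_1 = 232
t_1 = 153
u_2 = 178
v_2 = 165
a_3 = 237
b_3 = 235
c_3 = 35
p_4 = 38
q_4 = 93
s_4 = 101
t_4 = 155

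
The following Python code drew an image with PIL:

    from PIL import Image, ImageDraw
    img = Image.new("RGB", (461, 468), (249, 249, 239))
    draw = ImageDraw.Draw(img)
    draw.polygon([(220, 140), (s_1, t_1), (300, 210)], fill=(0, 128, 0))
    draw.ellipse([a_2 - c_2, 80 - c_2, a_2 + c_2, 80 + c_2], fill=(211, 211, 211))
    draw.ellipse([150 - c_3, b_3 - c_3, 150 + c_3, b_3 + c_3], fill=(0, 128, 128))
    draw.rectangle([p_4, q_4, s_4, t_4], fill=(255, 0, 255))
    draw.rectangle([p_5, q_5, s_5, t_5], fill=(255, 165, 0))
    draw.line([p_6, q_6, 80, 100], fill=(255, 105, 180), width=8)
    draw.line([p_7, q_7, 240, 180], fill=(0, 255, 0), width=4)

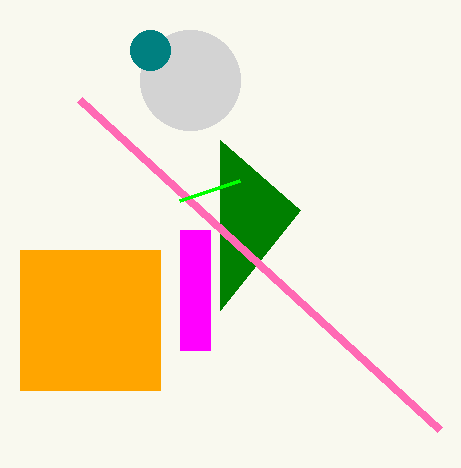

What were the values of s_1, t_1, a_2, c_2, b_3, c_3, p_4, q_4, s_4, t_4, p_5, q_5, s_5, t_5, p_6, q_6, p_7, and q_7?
s_1 = 220; t_1 = 310; a_2 = 190; c_2 = 50; b_3 = 50; c_3 = 20; p_4 = 180; q_4 = 230; s_4 = 210; t_4 = 350; p_5 = 20; q_5 = 250; s_5 = 160; t_5 = 390; p_6 = 440; q_6 = 430; p_7 = 180; q_7 = 200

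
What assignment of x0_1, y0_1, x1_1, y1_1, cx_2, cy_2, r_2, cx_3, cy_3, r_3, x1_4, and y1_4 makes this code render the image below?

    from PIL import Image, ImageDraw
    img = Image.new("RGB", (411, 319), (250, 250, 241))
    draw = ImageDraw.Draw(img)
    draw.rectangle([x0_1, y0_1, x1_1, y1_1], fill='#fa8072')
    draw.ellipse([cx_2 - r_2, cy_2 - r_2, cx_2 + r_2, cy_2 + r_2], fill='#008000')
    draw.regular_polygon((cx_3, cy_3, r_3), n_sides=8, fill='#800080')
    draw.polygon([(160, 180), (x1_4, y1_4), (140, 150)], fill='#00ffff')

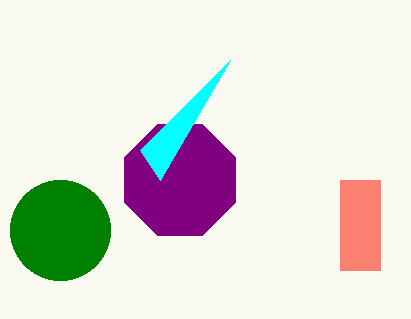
x0_1 = 340, y0_1 = 180, x1_1 = 380, y1_1 = 270, cx_2 = 60, cy_2 = 230, r_2 = 50, cx_3 = 180, cy_3 = 180, r_3 = 60, x1_4 = 230, y1_4 = 60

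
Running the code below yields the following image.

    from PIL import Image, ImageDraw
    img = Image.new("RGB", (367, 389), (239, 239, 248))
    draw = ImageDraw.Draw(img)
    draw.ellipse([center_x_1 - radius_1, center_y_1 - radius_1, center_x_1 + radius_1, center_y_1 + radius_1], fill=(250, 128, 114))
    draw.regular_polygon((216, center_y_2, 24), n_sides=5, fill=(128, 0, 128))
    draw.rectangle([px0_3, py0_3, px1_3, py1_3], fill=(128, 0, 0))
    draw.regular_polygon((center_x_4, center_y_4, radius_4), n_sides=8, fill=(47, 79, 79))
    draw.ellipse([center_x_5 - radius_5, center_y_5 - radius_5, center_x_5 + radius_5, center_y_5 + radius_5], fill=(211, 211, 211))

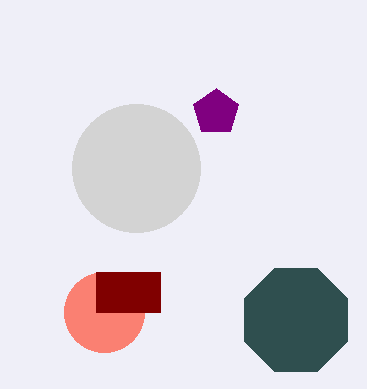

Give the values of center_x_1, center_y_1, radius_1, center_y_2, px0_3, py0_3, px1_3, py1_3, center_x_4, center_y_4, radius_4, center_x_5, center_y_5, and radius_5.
center_x_1 = 104
center_y_1 = 312
radius_1 = 40
center_y_2 = 112
px0_3 = 96
py0_3 = 272
px1_3 = 160
py1_3 = 312
center_x_4 = 296
center_y_4 = 320
radius_4 = 56
center_x_5 = 136
center_y_5 = 168
radius_5 = 64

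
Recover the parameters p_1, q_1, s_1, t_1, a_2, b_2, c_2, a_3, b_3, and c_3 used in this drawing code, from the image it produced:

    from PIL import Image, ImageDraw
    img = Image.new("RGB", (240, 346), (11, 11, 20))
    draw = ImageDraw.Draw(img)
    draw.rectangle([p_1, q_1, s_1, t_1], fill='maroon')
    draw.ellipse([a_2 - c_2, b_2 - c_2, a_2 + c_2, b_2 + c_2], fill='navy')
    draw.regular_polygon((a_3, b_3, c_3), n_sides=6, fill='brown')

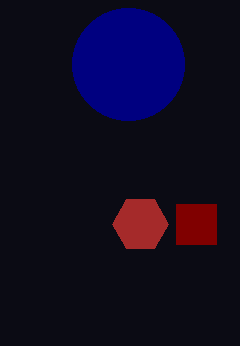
p_1 = 176, q_1 = 204, s_1 = 216, t_1 = 244, a_2 = 128, b_2 = 64, c_2 = 56, a_3 = 140, b_3 = 224, c_3 = 28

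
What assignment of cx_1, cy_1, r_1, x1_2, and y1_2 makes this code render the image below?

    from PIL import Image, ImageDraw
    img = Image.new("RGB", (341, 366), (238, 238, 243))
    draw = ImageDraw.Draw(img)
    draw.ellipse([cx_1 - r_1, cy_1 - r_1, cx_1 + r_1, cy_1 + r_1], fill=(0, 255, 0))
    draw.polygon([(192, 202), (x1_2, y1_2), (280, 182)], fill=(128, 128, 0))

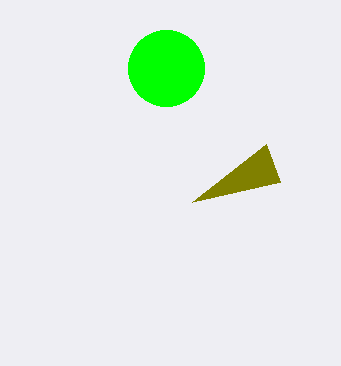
cx_1 = 166
cy_1 = 68
r_1 = 38
x1_2 = 266
y1_2 = 144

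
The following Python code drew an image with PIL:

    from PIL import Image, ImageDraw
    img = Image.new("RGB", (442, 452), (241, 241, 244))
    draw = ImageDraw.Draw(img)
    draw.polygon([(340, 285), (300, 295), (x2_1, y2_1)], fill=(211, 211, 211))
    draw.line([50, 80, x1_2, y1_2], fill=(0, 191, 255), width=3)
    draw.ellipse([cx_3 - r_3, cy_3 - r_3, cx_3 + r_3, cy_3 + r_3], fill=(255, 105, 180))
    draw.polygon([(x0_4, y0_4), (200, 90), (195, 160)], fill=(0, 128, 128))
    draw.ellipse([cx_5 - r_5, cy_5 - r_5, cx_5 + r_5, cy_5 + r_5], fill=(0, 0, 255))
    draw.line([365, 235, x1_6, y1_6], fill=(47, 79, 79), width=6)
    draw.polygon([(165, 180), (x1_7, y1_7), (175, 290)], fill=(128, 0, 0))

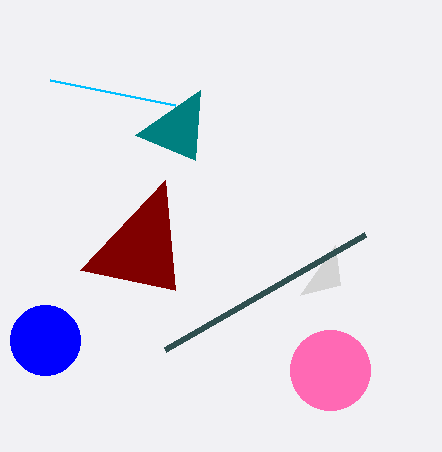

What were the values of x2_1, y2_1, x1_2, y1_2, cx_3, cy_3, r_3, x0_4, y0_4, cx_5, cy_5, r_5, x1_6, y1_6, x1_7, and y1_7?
x2_1 = 335, y2_1 = 245, x1_2 = 175, y1_2 = 105, cx_3 = 330, cy_3 = 370, r_3 = 40, x0_4 = 135, y0_4 = 135, cx_5 = 45, cy_5 = 340, r_5 = 35, x1_6 = 165, y1_6 = 350, x1_7 = 80, y1_7 = 270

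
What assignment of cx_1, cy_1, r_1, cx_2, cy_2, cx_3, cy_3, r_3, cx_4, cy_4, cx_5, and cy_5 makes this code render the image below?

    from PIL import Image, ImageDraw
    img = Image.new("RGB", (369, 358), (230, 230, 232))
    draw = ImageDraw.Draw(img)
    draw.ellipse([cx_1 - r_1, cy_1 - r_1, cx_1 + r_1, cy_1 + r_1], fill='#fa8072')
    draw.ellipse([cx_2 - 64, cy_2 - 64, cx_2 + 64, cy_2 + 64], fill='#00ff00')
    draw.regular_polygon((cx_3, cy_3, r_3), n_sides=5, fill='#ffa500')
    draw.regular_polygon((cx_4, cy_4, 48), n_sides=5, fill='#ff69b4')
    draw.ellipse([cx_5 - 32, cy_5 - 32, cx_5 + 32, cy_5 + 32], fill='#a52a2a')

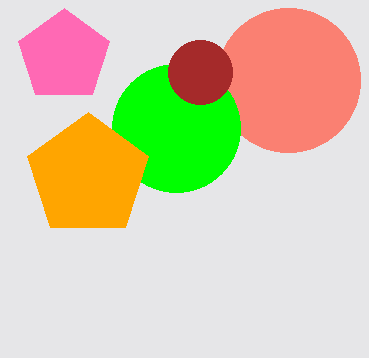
cx_1 = 288
cy_1 = 80
r_1 = 72
cx_2 = 176
cy_2 = 128
cx_3 = 88
cy_3 = 176
r_3 = 64
cx_4 = 64
cy_4 = 56
cx_5 = 200
cy_5 = 72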